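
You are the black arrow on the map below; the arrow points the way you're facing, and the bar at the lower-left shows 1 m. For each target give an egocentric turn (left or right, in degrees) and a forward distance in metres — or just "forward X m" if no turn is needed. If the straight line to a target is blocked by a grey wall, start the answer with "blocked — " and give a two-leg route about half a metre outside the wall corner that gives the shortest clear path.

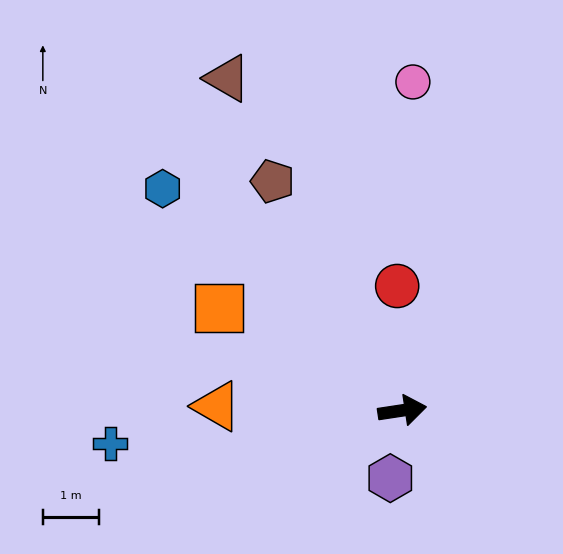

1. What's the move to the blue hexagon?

turn left 129°, forward 5.8 m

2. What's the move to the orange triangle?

turn left 170°, forward 3.3 m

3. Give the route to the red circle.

turn left 84°, forward 2.2 m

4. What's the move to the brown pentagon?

turn left 111°, forward 4.7 m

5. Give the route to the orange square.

turn left 142°, forward 3.7 m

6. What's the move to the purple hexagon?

turn right 109°, forward 1.2 m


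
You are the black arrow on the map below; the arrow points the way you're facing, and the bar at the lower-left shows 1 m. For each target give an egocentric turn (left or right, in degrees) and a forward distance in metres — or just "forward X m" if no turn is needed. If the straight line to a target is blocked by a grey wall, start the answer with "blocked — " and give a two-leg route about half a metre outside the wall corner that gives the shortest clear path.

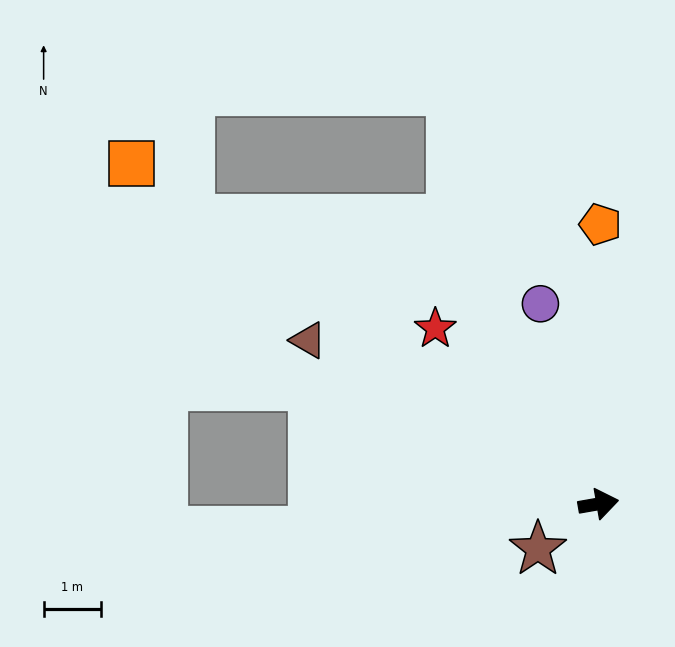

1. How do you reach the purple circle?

turn left 96°, forward 3.6 m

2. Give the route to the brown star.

turn right 153°, forward 1.3 m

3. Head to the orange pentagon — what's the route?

turn left 80°, forward 4.9 m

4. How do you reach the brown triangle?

turn left 141°, forward 5.8 m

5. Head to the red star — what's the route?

turn left 123°, forward 4.2 m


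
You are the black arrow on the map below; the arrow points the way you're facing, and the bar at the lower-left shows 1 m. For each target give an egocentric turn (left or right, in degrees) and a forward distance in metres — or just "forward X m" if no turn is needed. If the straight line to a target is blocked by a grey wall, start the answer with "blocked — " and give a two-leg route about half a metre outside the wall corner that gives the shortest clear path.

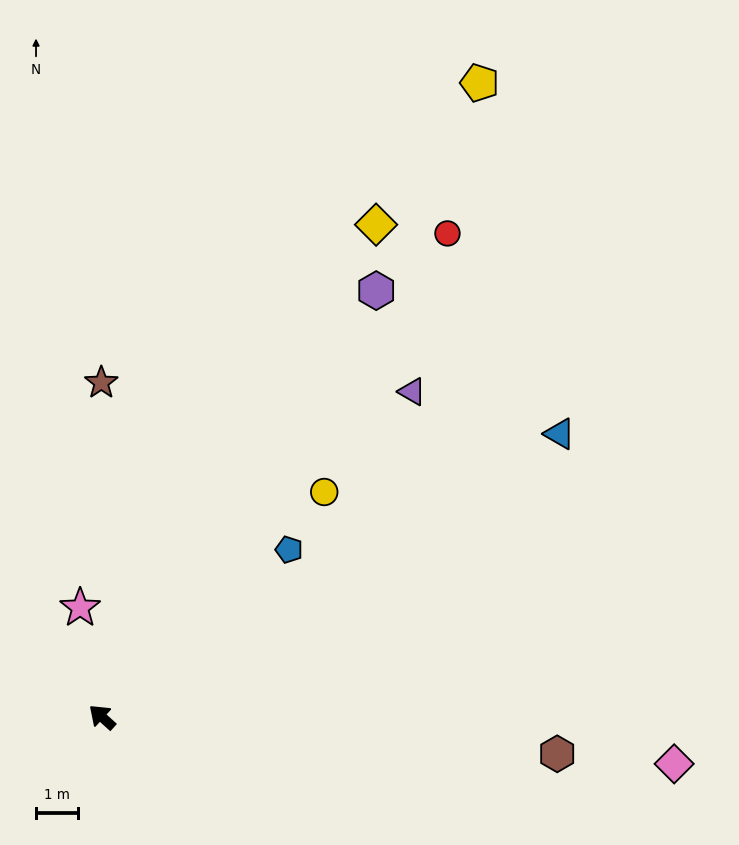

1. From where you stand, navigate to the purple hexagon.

turn right 81°, forward 12.1 m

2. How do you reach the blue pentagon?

turn right 96°, forward 6.0 m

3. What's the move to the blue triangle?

turn right 106°, forward 12.8 m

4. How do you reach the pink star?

turn right 36°, forward 2.7 m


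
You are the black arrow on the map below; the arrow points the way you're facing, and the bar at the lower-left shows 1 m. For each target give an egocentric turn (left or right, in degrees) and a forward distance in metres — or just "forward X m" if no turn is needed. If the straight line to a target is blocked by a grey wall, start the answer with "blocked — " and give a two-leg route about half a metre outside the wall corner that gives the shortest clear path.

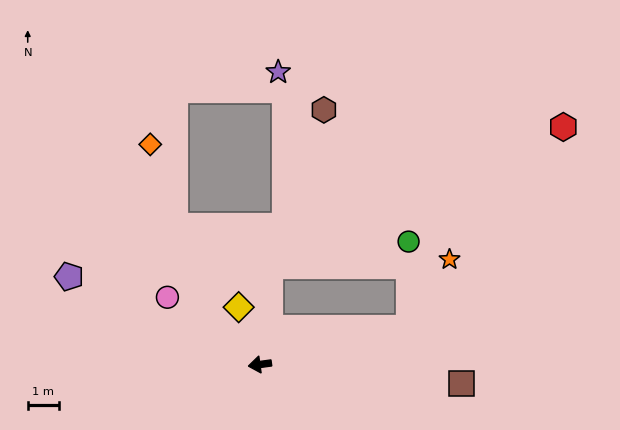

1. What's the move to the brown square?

turn left 167°, forward 6.6 m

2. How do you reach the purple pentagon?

turn right 33°, forward 6.8 m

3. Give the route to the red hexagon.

blocked — turn right 104°, forward 3.2 m, then turn right 58°, forward 10.5 m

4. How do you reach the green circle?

blocked — turn right 104°, forward 3.2 m, then turn right 74°, forward 4.6 m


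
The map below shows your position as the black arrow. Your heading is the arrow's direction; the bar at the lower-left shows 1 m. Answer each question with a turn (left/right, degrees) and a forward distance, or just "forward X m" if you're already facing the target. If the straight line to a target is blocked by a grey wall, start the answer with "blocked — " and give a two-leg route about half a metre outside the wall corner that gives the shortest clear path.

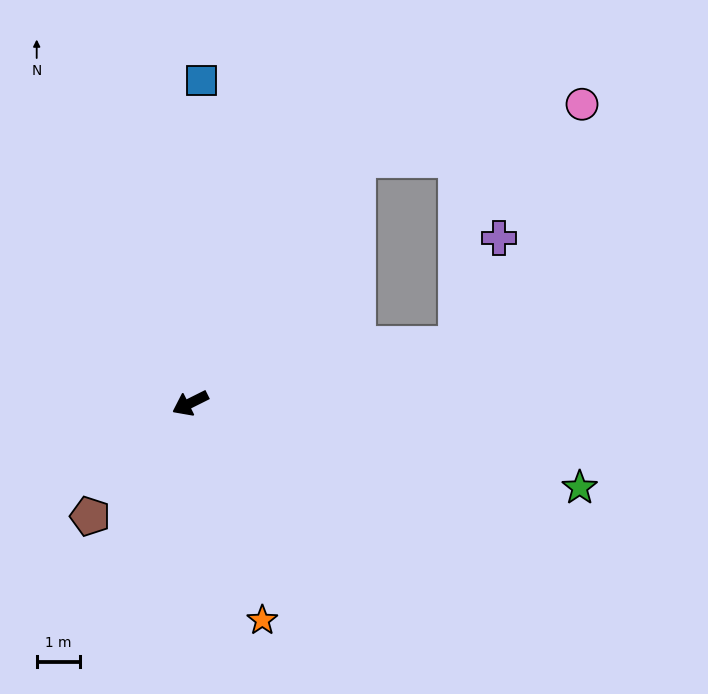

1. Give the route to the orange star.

turn left 82°, forward 5.3 m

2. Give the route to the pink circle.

blocked — turn right 151°, forward 6.9 m, then turn right 42°, forward 5.4 m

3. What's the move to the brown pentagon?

turn left 22°, forward 3.5 m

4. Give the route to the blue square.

turn right 119°, forward 7.5 m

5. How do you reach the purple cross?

blocked — turn left 166°, forward 6.3 m, then turn left 56°, forward 2.7 m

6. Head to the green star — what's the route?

turn left 141°, forward 9.3 m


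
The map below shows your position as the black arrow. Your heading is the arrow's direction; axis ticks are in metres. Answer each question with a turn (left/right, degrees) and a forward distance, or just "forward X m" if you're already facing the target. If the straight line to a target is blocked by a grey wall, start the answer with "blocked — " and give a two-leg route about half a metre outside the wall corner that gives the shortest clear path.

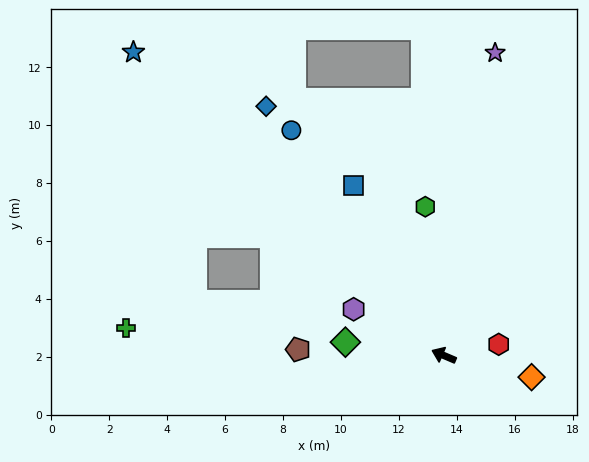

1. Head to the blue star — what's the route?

turn right 21°, forward 15.0 m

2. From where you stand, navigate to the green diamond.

turn left 15°, forward 3.4 m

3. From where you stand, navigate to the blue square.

turn right 39°, forward 6.6 m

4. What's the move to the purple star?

turn right 77°, forward 10.6 m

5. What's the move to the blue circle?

turn right 33°, forward 9.4 m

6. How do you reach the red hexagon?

turn right 145°, forward 1.9 m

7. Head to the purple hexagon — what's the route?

turn right 4°, forward 3.5 m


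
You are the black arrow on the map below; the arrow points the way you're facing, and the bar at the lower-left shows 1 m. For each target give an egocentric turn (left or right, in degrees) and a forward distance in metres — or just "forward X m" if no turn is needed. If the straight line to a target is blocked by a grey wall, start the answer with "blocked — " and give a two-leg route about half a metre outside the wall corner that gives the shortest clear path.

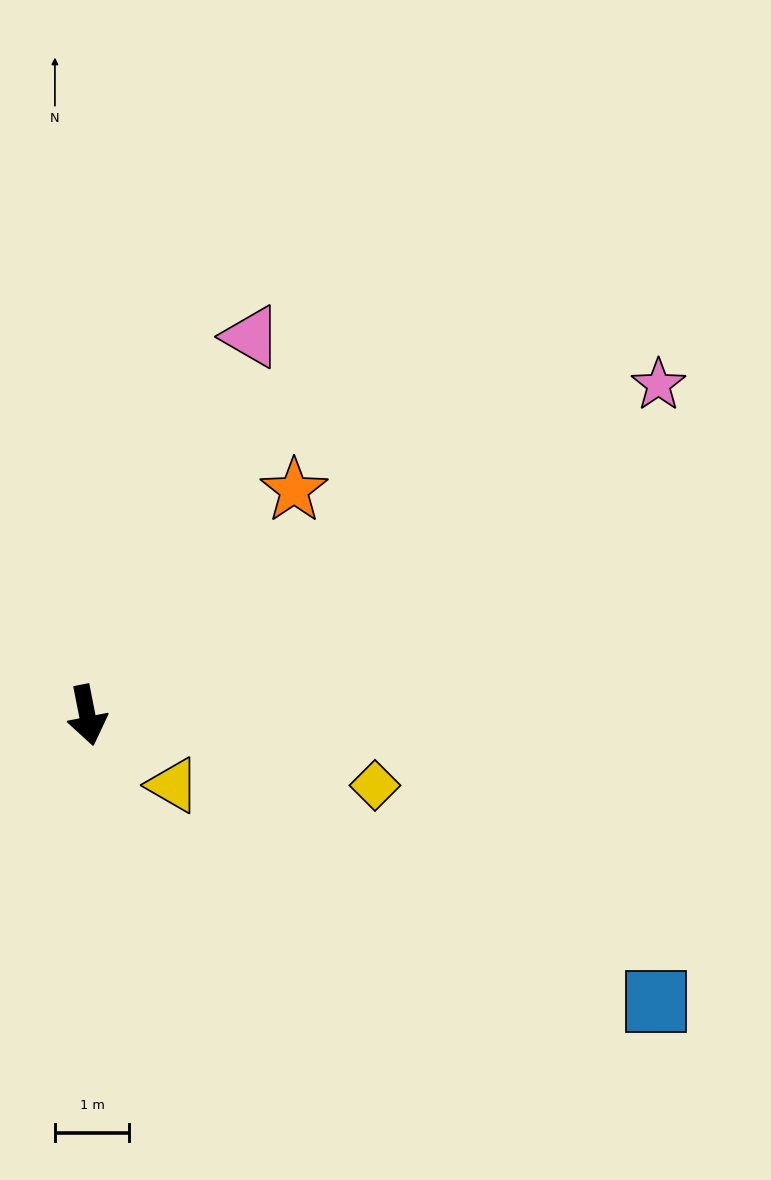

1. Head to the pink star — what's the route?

turn left 109°, forward 8.9 m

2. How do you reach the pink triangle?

turn left 145°, forward 5.6 m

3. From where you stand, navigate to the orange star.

turn left 126°, forward 4.1 m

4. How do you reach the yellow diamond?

turn left 65°, forward 4.0 m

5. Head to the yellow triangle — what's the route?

turn left 40°, forward 1.5 m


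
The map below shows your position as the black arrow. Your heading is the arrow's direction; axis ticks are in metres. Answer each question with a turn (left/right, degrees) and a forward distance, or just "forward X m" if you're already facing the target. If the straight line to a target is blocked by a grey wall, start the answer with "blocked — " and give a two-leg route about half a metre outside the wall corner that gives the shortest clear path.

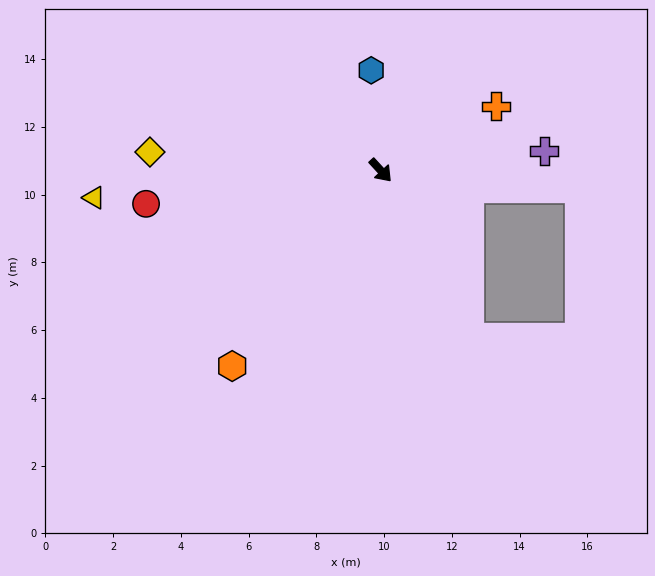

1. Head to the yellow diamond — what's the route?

turn right 137°, forward 6.8 m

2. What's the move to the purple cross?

turn left 54°, forward 4.9 m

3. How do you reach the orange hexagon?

turn right 80°, forward 7.2 m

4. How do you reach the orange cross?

turn left 76°, forward 3.9 m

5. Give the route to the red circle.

turn right 124°, forward 7.0 m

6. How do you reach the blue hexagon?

turn left 143°, forward 3.0 m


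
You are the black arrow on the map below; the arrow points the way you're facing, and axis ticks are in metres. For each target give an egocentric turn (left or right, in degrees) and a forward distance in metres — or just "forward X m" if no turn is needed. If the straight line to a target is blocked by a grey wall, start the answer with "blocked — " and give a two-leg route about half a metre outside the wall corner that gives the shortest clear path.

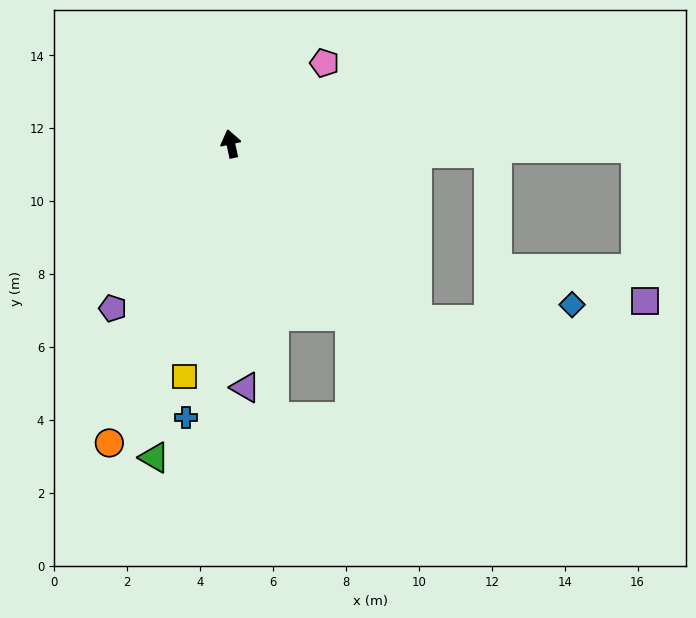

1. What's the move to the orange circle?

turn left 146°, forward 8.9 m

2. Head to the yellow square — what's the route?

turn left 156°, forward 6.5 m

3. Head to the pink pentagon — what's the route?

turn right 62°, forward 3.4 m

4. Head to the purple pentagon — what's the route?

turn left 132°, forward 5.6 m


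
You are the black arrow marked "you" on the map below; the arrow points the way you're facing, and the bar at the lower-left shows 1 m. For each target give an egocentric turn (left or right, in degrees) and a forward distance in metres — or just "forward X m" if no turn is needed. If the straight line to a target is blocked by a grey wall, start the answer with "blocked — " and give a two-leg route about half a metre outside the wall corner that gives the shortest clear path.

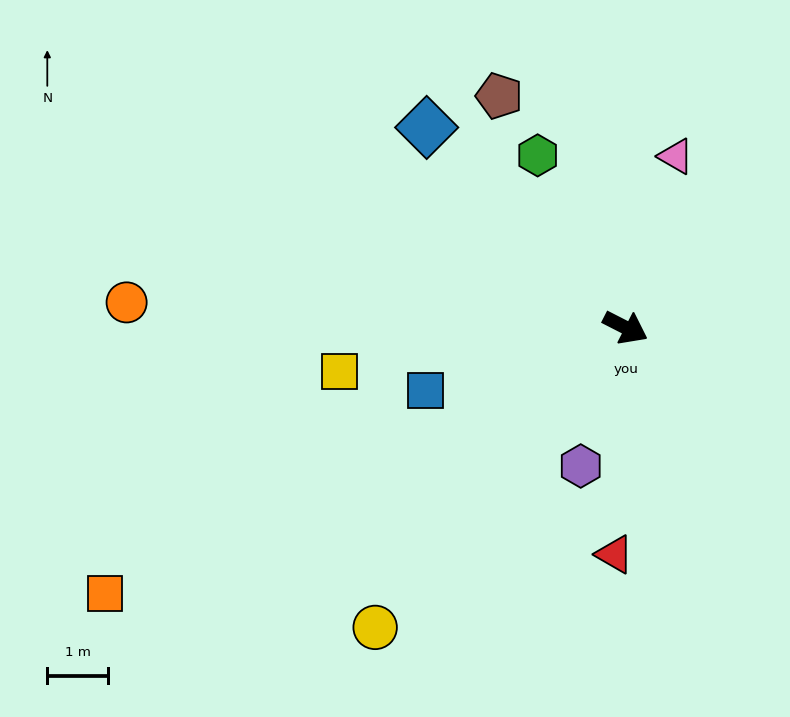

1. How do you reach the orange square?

turn right 126°, forward 9.6 m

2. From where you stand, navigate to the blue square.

turn right 136°, forward 3.4 m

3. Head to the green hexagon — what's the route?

turn left 144°, forward 3.2 m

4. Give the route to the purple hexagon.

turn right 81°, forward 2.4 m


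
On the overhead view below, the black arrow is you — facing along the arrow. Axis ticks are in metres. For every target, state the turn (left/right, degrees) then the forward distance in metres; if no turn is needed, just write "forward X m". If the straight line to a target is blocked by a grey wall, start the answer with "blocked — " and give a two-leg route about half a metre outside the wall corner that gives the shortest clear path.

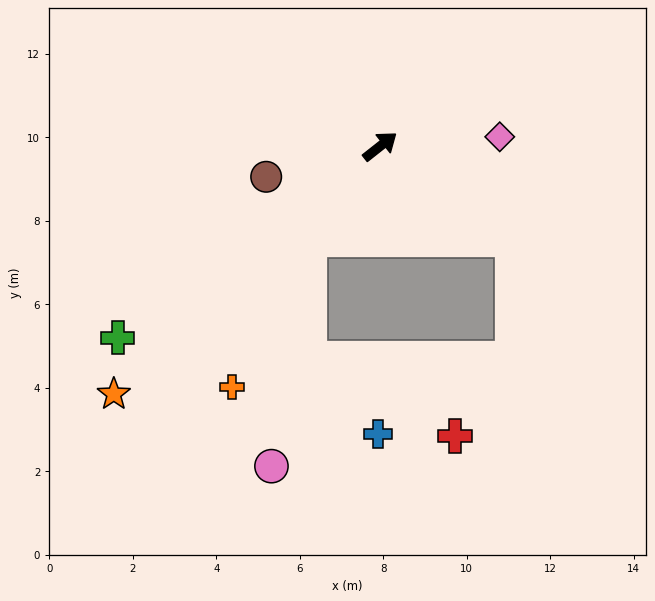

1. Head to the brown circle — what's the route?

turn left 157°, forward 2.8 m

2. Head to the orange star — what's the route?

turn right 175°, forward 8.7 m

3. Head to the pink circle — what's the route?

blocked — turn right 165°, forward 2.8 m, then turn left 27°, forward 5.5 m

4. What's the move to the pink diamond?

turn right 34°, forward 2.9 m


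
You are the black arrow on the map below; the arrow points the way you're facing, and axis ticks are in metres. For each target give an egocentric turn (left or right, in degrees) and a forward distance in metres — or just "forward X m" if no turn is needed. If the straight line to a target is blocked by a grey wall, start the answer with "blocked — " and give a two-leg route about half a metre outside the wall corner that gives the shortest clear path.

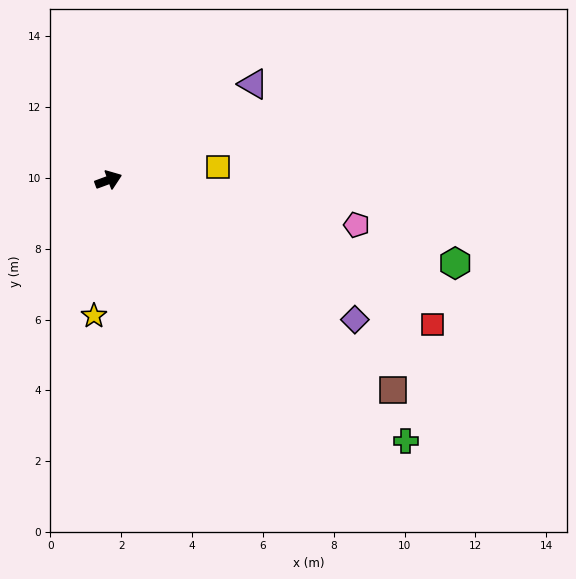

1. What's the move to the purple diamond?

turn right 50°, forward 8.0 m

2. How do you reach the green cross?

turn right 62°, forward 11.2 m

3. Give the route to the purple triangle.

turn left 13°, forward 4.9 m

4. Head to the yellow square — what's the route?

turn right 13°, forward 3.1 m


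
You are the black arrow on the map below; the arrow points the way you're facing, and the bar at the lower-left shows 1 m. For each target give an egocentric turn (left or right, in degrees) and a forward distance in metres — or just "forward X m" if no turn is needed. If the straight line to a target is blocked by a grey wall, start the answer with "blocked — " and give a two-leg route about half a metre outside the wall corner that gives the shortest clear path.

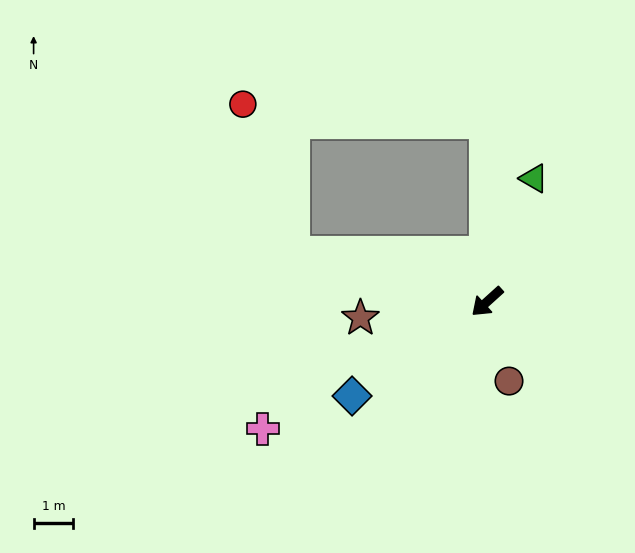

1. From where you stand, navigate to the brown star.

turn right 35°, forward 3.2 m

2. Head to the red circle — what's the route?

blocked — turn right 56°, forward 5.0 m, then turn right 57°, forward 4.0 m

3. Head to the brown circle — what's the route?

turn left 63°, forward 2.1 m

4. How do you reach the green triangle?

turn right 153°, forward 3.3 m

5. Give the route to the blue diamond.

turn right 7°, forward 4.1 m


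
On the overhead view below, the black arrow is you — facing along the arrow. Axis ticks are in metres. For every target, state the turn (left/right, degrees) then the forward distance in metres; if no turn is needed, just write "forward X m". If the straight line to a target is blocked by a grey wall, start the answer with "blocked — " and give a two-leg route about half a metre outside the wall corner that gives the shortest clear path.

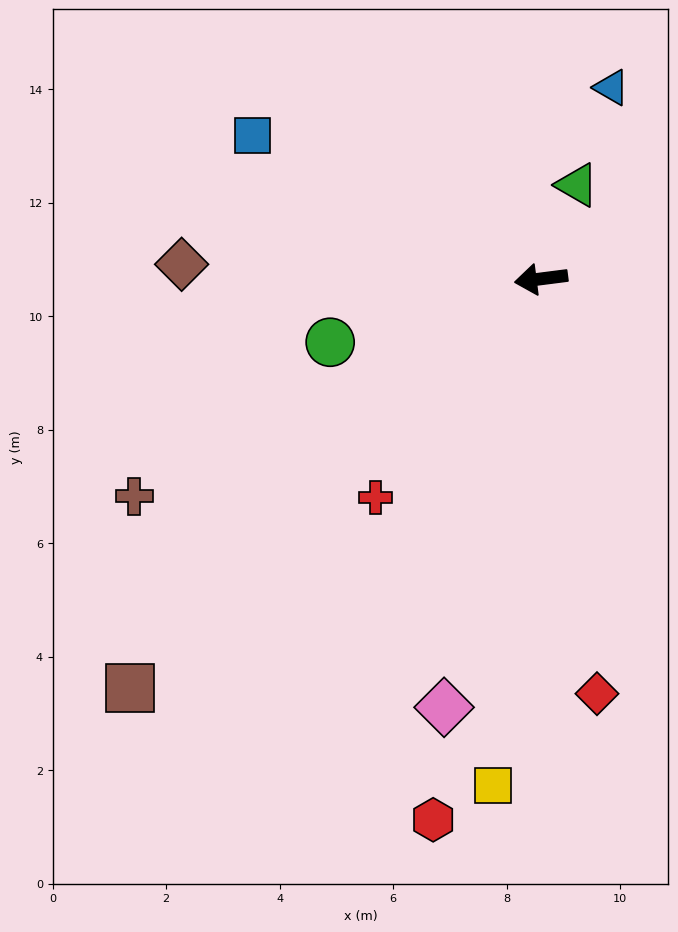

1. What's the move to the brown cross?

turn left 21°, forward 8.1 m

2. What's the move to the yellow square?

turn left 77°, forward 9.0 m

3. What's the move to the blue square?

turn right 34°, forward 5.7 m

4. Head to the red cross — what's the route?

turn left 46°, forward 4.8 m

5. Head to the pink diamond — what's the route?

turn left 70°, forward 7.7 m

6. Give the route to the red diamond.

turn left 90°, forward 7.4 m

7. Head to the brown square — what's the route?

turn left 38°, forward 10.2 m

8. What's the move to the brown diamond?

turn right 10°, forward 6.3 m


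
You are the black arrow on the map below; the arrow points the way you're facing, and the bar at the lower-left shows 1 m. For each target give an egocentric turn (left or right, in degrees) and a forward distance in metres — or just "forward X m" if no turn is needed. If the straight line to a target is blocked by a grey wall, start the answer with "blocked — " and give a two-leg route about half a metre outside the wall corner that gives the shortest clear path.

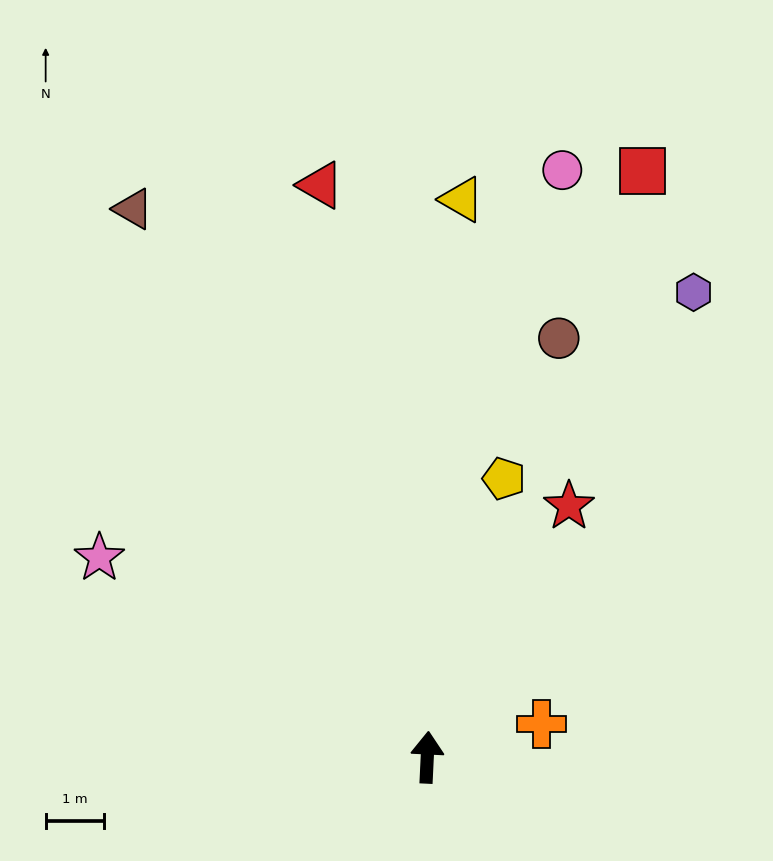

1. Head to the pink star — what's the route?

turn left 61°, forward 6.6 m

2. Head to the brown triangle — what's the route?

turn left 31°, forward 10.6 m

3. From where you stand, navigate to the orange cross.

turn right 71°, forward 2.0 m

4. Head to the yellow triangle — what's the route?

forward 9.6 m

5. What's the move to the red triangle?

turn left 13°, forward 10.0 m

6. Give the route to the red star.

turn right 27°, forward 4.9 m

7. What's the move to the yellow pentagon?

turn right 13°, forward 4.9 m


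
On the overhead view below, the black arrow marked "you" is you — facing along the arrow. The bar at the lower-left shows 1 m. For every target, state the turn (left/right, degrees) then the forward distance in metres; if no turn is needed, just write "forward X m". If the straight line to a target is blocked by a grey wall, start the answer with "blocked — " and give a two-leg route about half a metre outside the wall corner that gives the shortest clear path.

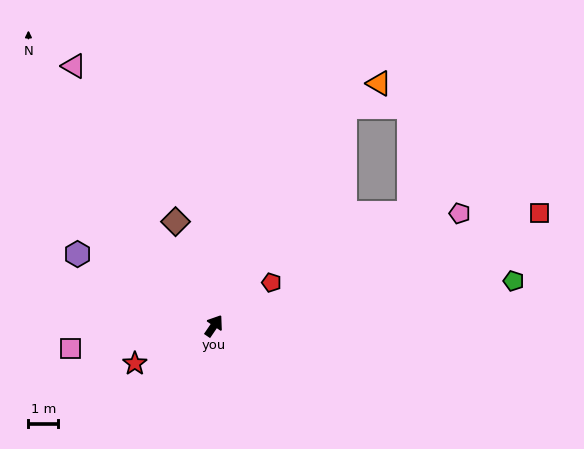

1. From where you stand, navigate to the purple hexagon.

turn left 97°, forward 5.2 m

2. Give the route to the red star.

turn left 150°, forward 2.9 m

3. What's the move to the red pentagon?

turn right 19°, forward 2.4 m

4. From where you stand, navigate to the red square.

turn right 37°, forward 11.5 m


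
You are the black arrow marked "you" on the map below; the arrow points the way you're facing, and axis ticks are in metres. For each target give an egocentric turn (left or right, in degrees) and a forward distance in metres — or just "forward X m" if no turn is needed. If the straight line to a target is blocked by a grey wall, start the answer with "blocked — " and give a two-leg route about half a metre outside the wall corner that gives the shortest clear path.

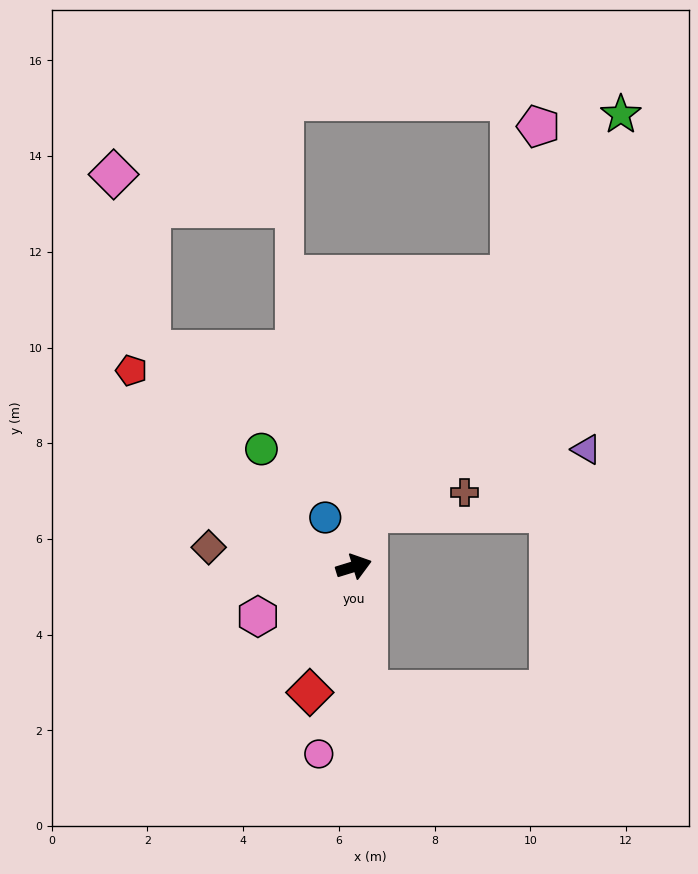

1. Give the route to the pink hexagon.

turn right 170°, forward 2.3 m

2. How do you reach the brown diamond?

turn left 155°, forward 3.1 m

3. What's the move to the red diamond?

turn right 126°, forward 2.8 m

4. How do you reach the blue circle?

turn left 103°, forward 1.2 m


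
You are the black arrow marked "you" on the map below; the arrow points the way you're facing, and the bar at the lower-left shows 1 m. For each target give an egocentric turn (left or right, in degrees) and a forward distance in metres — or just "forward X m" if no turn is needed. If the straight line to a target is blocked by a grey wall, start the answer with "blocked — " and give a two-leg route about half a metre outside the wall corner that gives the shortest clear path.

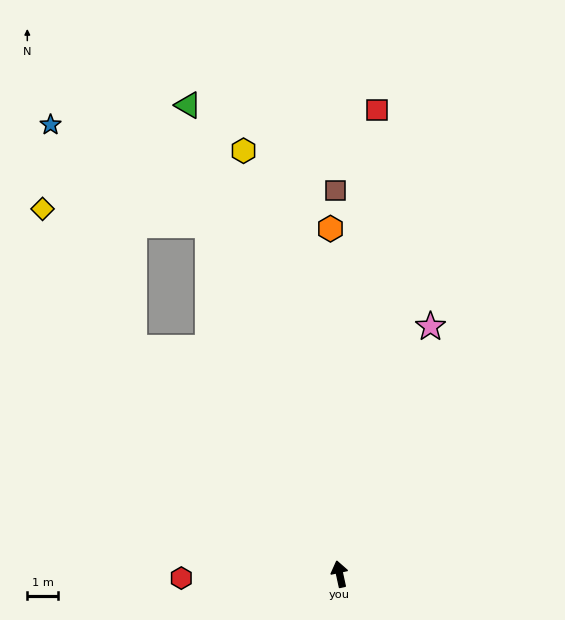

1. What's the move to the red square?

turn right 17°, forward 15.3 m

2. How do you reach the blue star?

blocked — turn left 30°, forward 10.1 m, then turn right 22°, forward 7.8 m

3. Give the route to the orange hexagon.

turn right 11°, forward 11.4 m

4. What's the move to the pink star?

turn right 32°, forward 8.7 m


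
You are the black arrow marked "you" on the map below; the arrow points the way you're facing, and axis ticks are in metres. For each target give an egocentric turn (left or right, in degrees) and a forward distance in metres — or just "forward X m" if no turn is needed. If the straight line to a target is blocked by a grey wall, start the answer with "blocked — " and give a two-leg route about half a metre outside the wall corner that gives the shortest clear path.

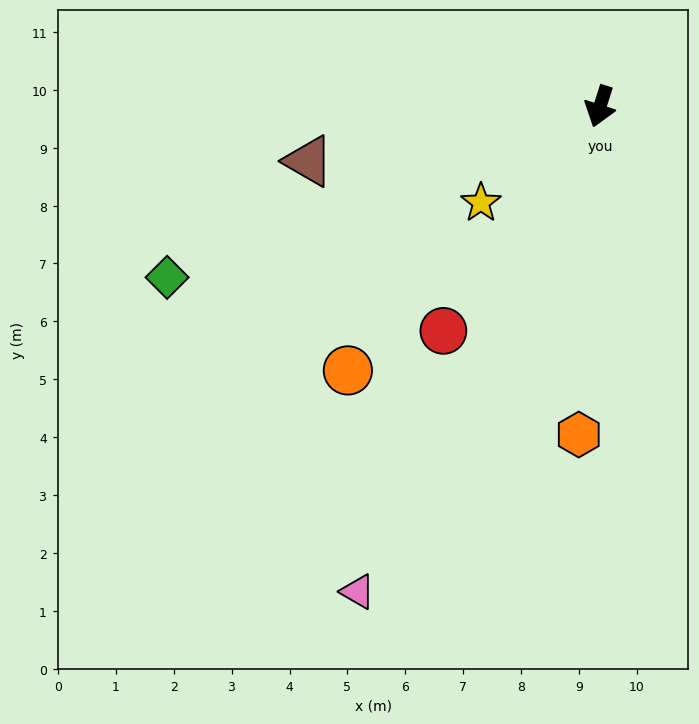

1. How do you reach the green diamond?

turn right 51°, forward 8.0 m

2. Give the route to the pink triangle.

turn right 9°, forward 9.4 m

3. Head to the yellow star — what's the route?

turn right 33°, forward 2.6 m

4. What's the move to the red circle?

turn right 17°, forward 4.7 m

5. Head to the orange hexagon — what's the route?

turn left 14°, forward 5.7 m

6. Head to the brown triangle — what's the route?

turn right 62°, forward 5.1 m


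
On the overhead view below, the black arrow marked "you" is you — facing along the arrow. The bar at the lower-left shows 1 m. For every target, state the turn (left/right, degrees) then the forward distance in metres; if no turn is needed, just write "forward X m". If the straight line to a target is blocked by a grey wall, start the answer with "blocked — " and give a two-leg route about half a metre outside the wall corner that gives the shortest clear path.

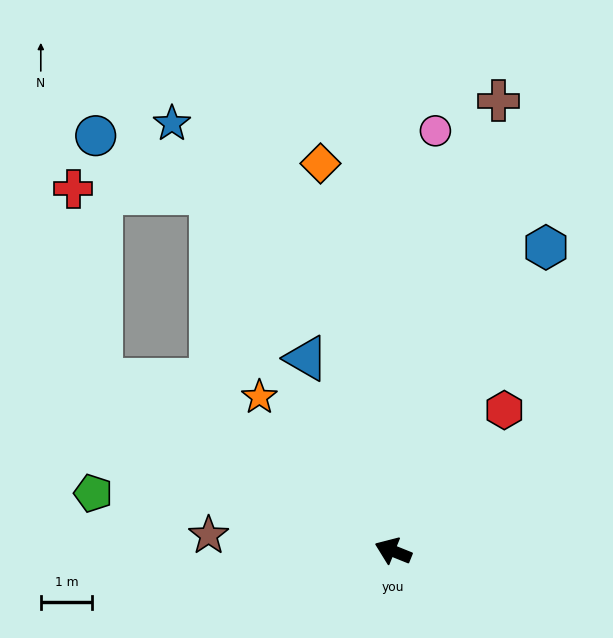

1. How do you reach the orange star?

turn right 27°, forward 4.0 m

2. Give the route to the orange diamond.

turn right 57°, forward 7.6 m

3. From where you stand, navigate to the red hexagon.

turn right 106°, forward 3.5 m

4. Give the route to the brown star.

turn left 17°, forward 3.6 m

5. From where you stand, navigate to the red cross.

blocked — turn right 8°, forward 6.6 m, then turn right 52°, forward 3.7 m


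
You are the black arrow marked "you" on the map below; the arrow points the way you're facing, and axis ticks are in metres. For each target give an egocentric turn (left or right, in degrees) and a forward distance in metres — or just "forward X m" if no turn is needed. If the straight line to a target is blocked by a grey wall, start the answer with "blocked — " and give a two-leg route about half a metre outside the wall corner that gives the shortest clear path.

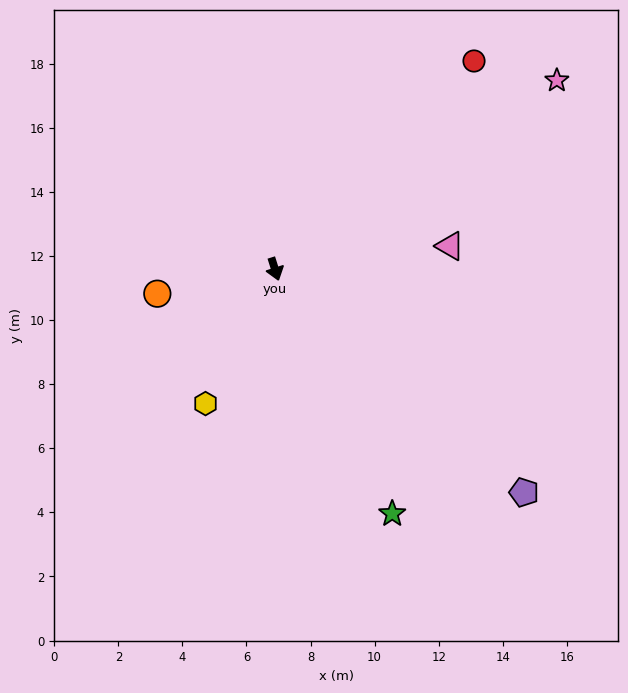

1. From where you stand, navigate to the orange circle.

turn right 96°, forward 3.8 m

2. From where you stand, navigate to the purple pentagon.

turn left 31°, forward 10.4 m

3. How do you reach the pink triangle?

turn left 80°, forward 5.5 m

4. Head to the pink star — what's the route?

turn left 106°, forward 10.6 m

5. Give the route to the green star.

turn left 8°, forward 8.5 m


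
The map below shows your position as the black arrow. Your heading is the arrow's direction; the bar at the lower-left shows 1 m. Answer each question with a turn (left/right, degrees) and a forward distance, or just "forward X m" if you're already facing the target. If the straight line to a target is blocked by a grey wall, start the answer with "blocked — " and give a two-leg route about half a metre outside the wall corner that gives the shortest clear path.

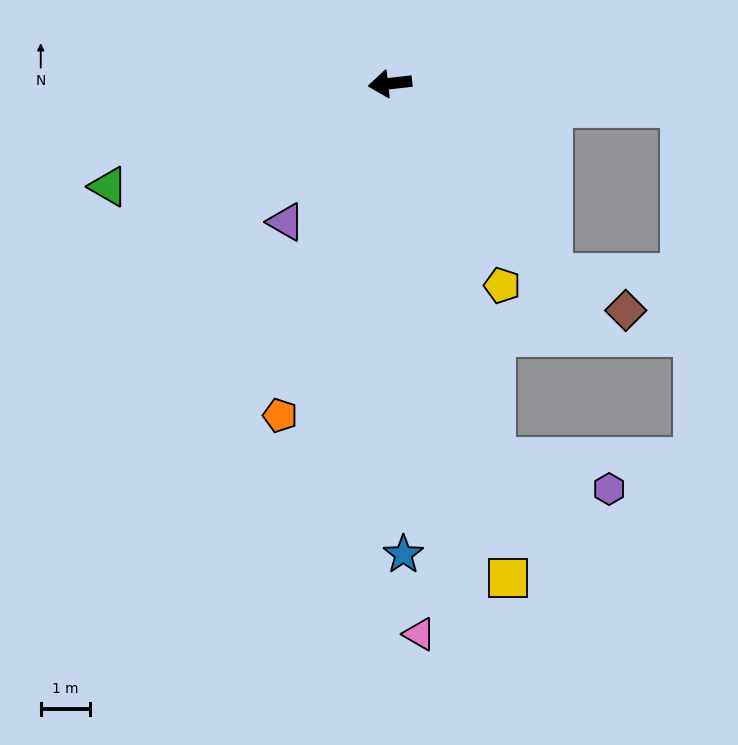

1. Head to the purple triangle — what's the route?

turn left 47°, forward 3.5 m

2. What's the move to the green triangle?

turn left 14°, forward 6.0 m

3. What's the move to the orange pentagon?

turn left 65°, forward 7.0 m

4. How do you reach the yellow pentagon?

turn left 113°, forward 4.7 m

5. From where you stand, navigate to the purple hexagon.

blocked — turn left 99°, forward 7.8 m, then turn left 60°, forward 2.4 m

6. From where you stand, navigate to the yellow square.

turn left 97°, forward 10.2 m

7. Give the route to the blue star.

turn left 85°, forward 9.5 m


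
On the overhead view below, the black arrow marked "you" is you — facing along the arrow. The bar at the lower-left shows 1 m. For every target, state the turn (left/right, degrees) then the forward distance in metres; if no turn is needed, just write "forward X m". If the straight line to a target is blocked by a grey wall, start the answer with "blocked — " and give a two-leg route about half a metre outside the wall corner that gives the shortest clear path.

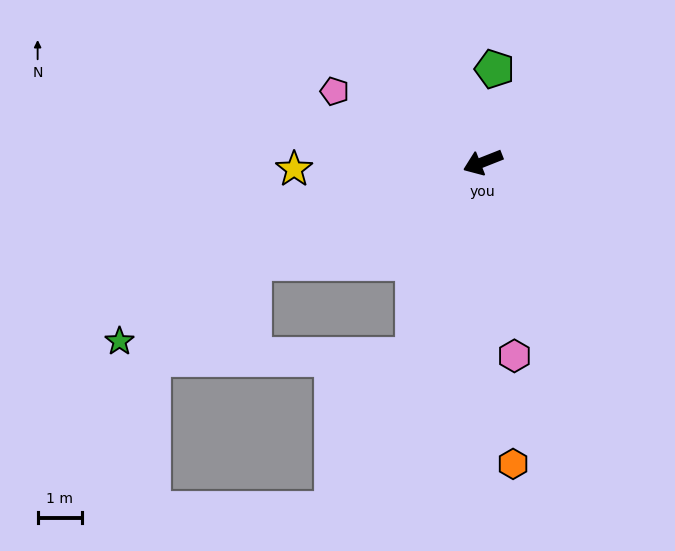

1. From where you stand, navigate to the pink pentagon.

turn right 47°, forward 3.7 m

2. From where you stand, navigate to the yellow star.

turn right 19°, forward 4.3 m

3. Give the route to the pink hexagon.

turn left 78°, forward 4.5 m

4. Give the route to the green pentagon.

turn right 119°, forward 2.1 m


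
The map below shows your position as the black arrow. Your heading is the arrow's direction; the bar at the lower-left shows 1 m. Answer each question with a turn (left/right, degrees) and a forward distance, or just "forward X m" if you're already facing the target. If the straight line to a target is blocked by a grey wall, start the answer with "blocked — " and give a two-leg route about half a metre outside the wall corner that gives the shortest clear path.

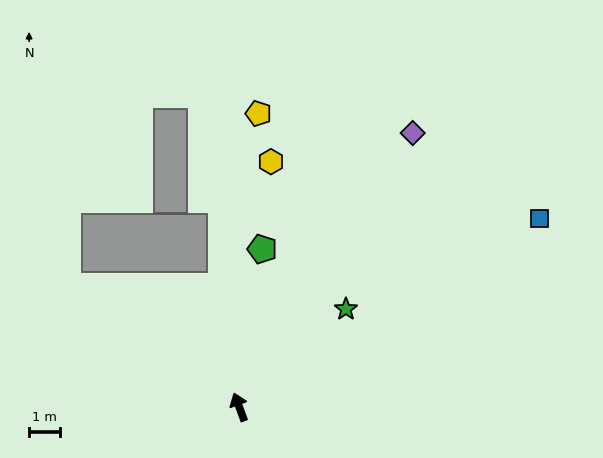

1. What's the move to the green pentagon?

turn right 29°, forward 5.1 m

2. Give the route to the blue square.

turn right 78°, forward 11.3 m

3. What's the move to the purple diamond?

turn right 53°, forward 10.3 m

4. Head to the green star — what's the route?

turn right 68°, forward 4.6 m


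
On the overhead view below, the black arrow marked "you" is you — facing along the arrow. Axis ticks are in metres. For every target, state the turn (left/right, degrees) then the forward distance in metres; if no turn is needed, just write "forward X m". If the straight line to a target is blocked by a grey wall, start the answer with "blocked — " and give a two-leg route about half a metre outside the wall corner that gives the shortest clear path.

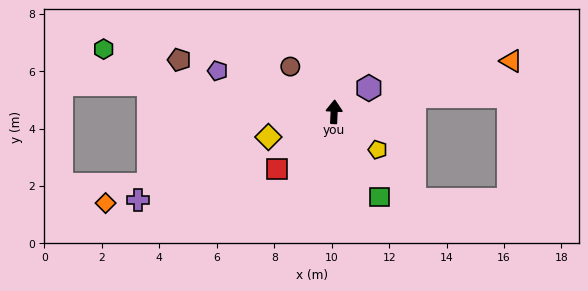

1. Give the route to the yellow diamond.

turn left 114°, forward 2.5 m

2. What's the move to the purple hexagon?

turn right 53°, forward 1.5 m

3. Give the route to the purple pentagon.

turn left 73°, forward 4.3 m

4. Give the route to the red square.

turn left 138°, forward 2.8 m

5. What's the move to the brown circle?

turn left 47°, forward 2.2 m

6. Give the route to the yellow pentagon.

turn right 128°, forward 2.0 m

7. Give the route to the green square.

turn right 149°, forward 3.4 m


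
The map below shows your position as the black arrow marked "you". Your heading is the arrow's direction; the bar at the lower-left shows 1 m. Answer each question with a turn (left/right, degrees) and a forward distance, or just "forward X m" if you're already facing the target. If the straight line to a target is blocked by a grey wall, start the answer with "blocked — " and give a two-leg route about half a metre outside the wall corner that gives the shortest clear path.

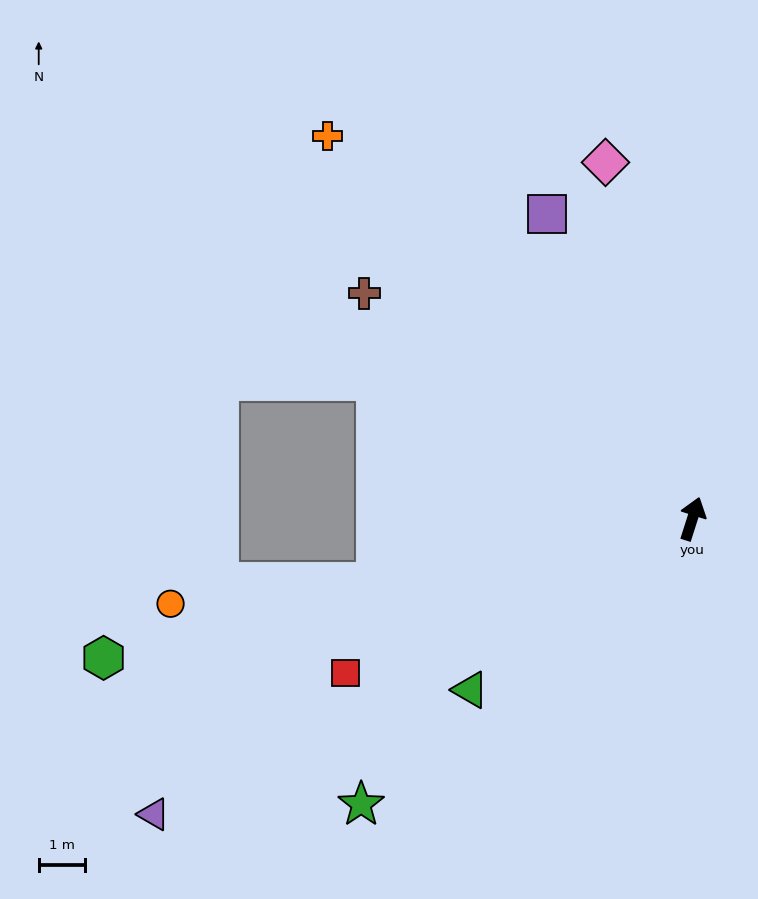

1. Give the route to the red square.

turn left 132°, forward 8.1 m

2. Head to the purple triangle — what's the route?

turn left 136°, forward 13.2 m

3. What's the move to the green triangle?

turn left 145°, forward 6.0 m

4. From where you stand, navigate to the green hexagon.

turn left 121°, forward 13.0 m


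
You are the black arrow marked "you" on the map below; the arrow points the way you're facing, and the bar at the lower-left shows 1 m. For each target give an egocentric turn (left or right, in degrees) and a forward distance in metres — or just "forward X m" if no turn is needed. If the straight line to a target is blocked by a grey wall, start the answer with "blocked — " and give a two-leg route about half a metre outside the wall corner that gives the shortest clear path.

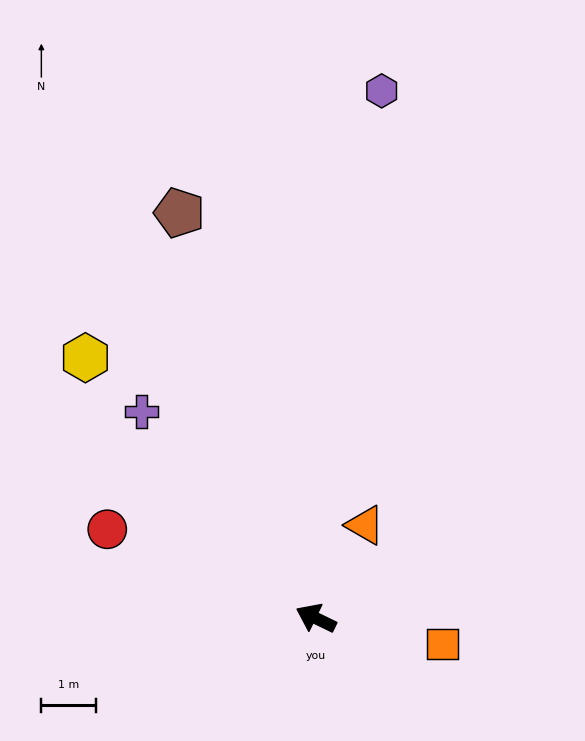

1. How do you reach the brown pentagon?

turn right 46°, forward 7.9 m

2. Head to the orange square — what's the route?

turn right 166°, forward 2.4 m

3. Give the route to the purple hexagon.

turn right 71°, forward 9.8 m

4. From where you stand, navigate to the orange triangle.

turn right 92°, forward 1.9 m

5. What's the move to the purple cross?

turn right 24°, forward 5.0 m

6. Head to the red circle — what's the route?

turn left 3°, forward 4.2 m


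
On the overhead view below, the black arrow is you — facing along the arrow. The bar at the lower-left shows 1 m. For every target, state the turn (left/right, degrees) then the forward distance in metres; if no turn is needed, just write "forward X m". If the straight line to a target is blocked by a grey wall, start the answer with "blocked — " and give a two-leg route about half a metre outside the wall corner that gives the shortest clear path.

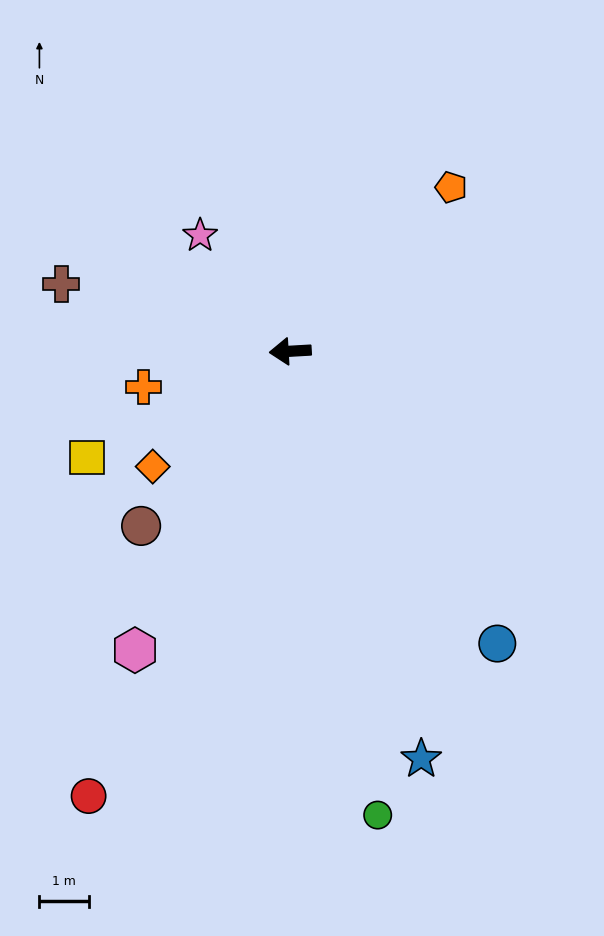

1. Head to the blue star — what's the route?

turn left 105°, forward 8.7 m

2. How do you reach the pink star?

turn right 55°, forward 3.0 m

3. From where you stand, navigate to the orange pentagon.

turn right 138°, forward 4.7 m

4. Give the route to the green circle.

turn left 97°, forward 9.6 m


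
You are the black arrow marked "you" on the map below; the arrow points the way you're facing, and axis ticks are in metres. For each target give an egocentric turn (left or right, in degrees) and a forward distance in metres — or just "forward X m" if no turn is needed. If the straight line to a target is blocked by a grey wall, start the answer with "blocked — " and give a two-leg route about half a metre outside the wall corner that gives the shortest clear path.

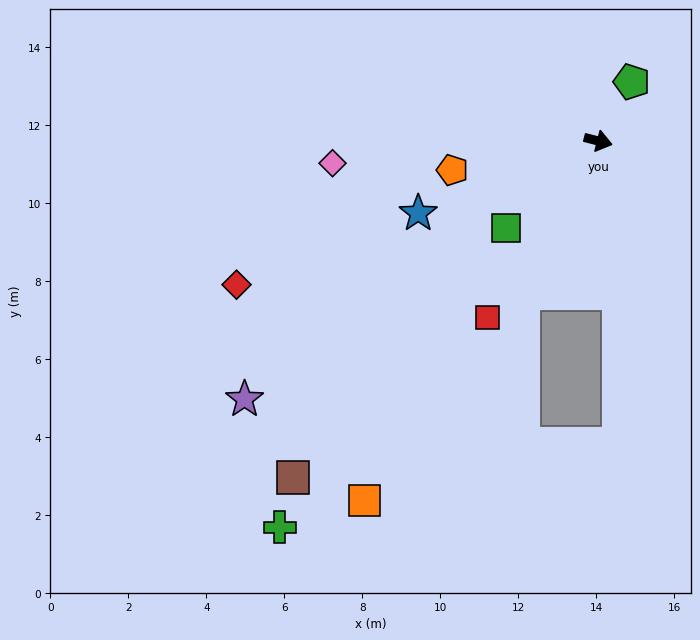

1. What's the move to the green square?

turn right 122°, forward 3.3 m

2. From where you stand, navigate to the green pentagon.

turn left 75°, forward 1.7 m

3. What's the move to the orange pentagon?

turn right 154°, forward 3.8 m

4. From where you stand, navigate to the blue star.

turn right 144°, forward 5.0 m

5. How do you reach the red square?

turn right 108°, forward 5.3 m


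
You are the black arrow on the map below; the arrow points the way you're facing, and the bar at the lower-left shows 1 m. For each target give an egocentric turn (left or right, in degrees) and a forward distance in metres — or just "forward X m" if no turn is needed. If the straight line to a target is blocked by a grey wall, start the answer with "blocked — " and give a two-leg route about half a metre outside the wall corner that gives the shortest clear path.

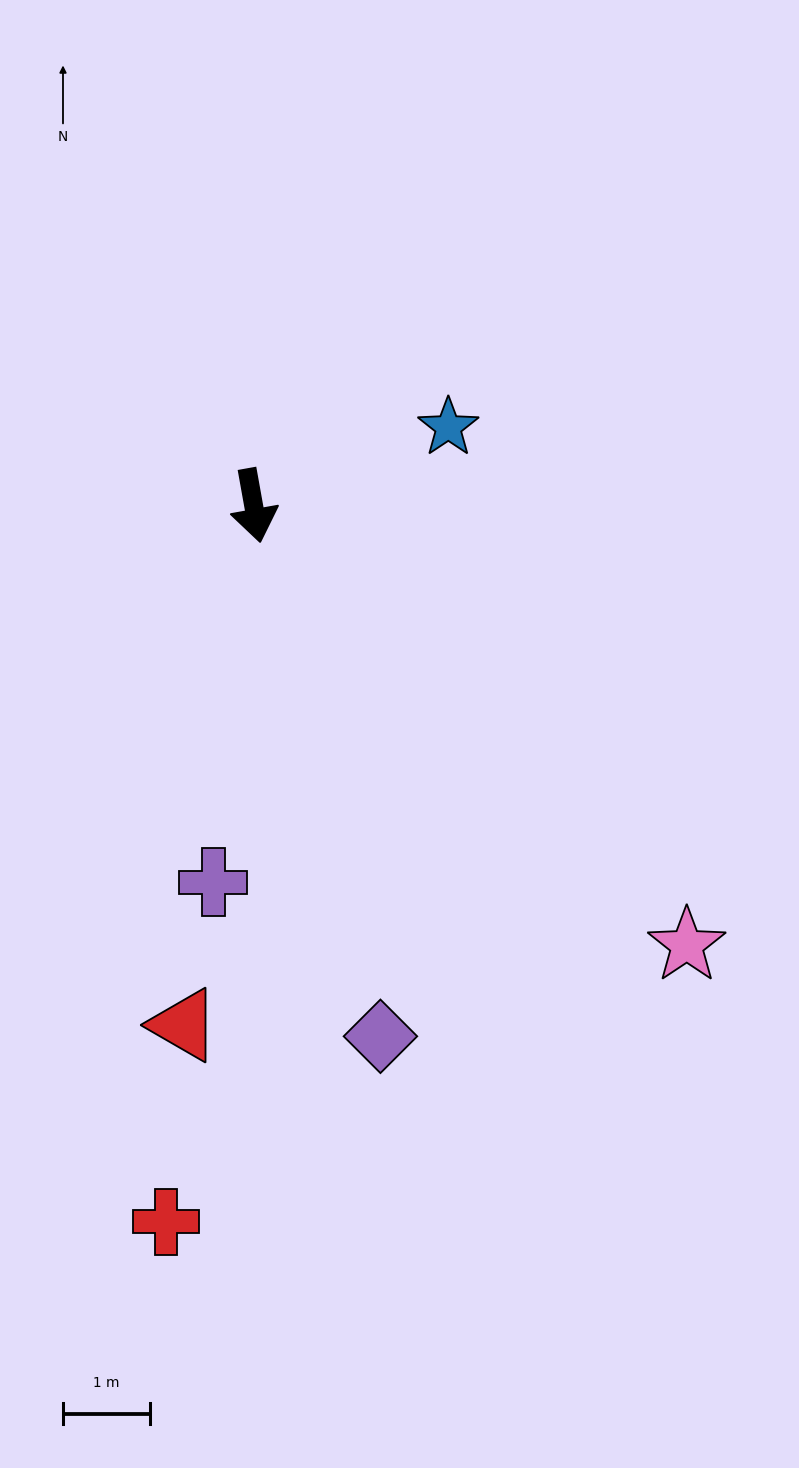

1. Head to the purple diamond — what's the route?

turn left 3°, forward 6.3 m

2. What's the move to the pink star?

turn left 34°, forward 7.1 m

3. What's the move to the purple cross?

turn right 16°, forward 4.4 m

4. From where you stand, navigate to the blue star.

turn left 102°, forward 2.4 m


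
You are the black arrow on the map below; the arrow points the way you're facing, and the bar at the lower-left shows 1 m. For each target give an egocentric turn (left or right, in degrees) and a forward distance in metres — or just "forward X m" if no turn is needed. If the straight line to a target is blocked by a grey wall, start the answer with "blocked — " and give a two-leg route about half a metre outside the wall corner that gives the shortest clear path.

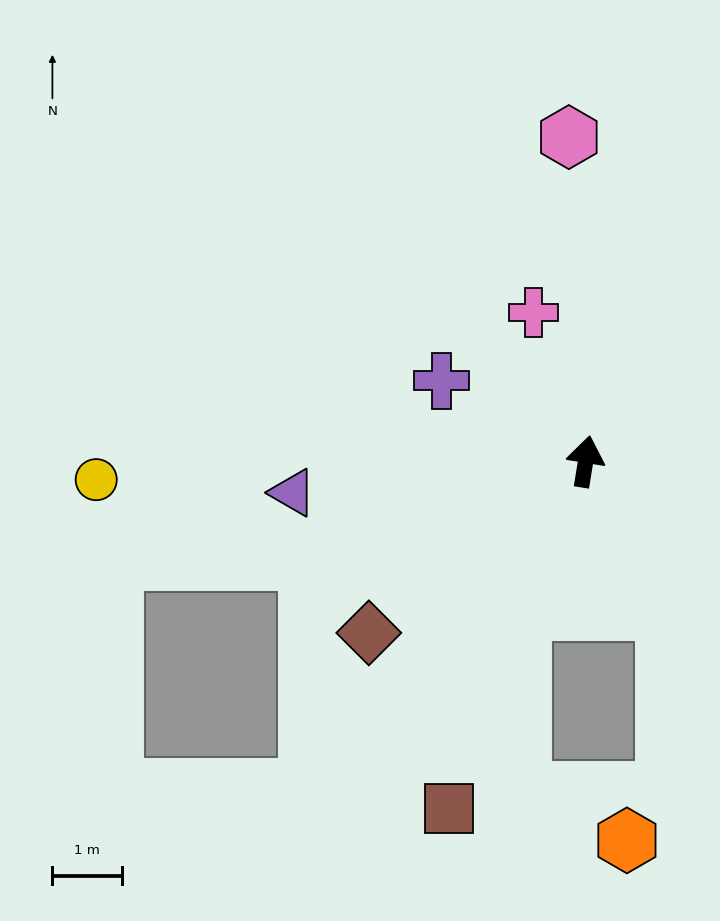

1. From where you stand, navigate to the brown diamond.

turn left 138°, forward 4.0 m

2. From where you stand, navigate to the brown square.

turn left 168°, forward 5.4 m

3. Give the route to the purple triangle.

turn left 105°, forward 4.2 m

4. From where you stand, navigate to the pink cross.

turn left 28°, forward 2.3 m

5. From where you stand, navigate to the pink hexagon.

turn left 12°, forward 4.7 m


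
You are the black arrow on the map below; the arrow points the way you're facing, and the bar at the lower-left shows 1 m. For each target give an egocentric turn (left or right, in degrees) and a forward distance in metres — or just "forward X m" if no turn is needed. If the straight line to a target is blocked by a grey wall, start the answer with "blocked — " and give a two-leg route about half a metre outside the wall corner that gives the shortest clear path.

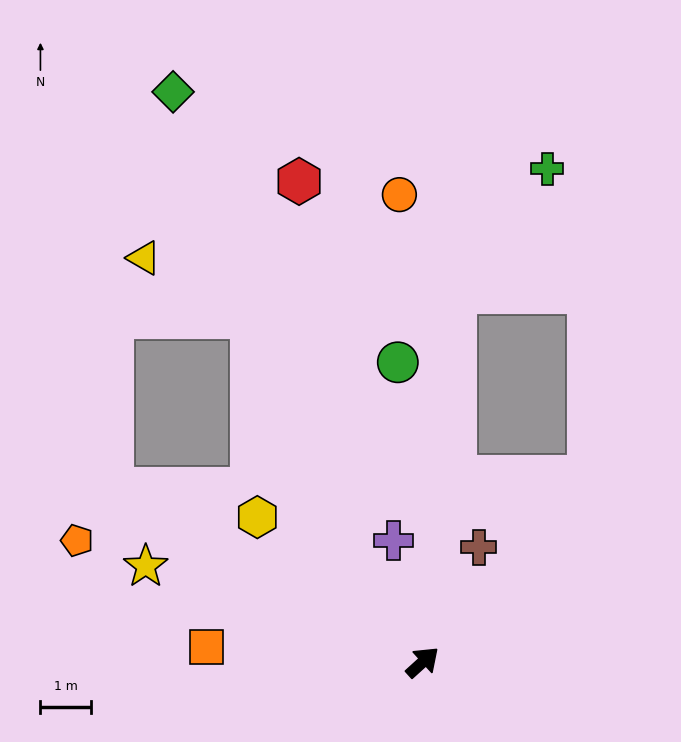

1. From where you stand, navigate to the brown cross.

turn left 22°, forward 2.5 m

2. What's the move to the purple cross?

turn left 61°, forward 2.5 m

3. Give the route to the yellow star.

turn left 119°, forward 5.8 m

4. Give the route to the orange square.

turn left 134°, forward 4.3 m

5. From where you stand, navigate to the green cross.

blocked — turn left 43°, forward 7.3 m, then turn right 32°, forward 3.0 m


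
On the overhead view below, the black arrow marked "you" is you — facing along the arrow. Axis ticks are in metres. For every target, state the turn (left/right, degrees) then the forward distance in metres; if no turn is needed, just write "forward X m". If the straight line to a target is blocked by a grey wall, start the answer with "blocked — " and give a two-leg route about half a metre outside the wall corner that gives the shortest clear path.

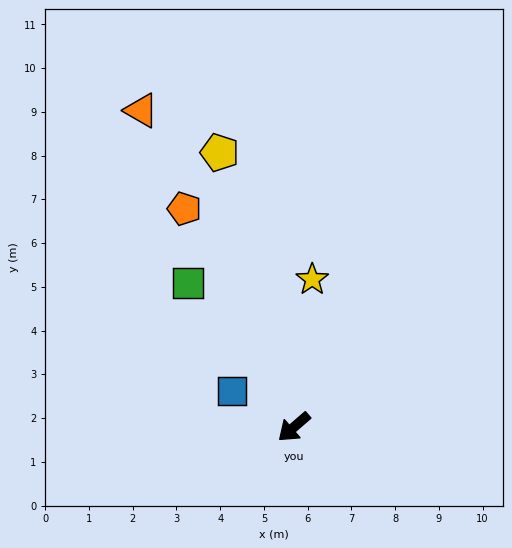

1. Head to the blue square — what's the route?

turn right 71°, forward 1.6 m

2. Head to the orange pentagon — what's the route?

turn right 104°, forward 5.6 m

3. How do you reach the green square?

turn right 95°, forward 4.1 m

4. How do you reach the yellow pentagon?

turn right 116°, forward 6.5 m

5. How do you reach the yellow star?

turn right 138°, forward 3.4 m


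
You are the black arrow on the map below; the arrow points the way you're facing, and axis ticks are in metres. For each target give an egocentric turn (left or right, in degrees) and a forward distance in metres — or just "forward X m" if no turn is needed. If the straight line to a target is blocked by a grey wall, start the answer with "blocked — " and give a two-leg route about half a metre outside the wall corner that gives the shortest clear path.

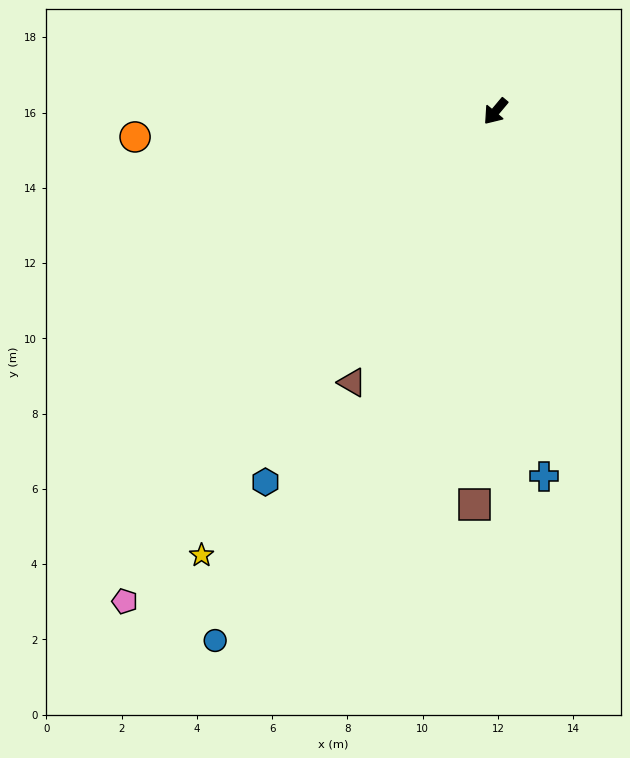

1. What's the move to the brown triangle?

turn left 12°, forward 8.1 m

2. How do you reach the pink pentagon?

turn left 3°, forward 16.3 m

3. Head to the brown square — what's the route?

turn left 37°, forward 10.5 m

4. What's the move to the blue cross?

turn left 48°, forward 9.8 m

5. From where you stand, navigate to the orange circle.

turn right 46°, forward 9.6 m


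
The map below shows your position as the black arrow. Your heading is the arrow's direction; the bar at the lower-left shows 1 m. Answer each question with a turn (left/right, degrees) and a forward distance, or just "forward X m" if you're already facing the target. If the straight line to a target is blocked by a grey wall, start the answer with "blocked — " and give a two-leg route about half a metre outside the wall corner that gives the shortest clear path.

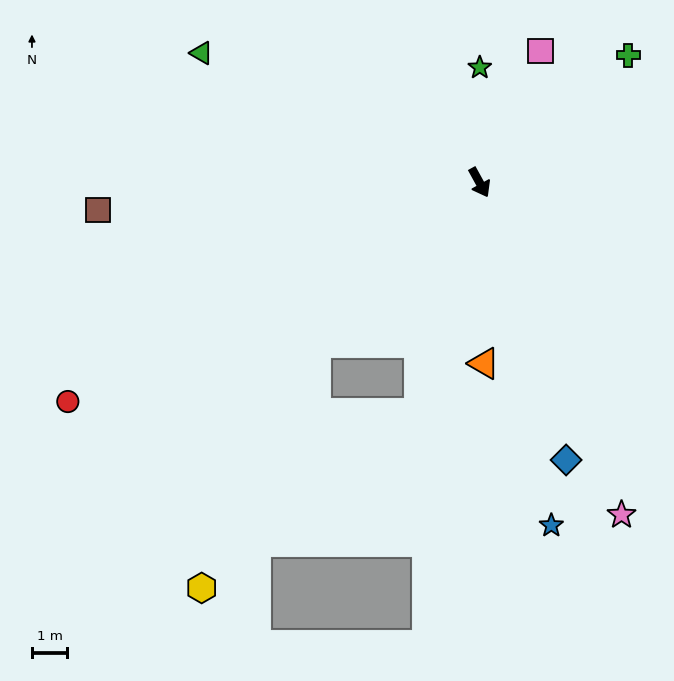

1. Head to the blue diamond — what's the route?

turn right 11°, forward 8.2 m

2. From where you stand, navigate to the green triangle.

turn right 144°, forward 8.7 m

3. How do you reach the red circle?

turn right 91°, forward 13.2 m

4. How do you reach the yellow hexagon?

blocked — turn right 74°, forward 6.5 m, then turn left 20°, forward 7.6 m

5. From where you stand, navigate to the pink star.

turn right 6°, forward 10.2 m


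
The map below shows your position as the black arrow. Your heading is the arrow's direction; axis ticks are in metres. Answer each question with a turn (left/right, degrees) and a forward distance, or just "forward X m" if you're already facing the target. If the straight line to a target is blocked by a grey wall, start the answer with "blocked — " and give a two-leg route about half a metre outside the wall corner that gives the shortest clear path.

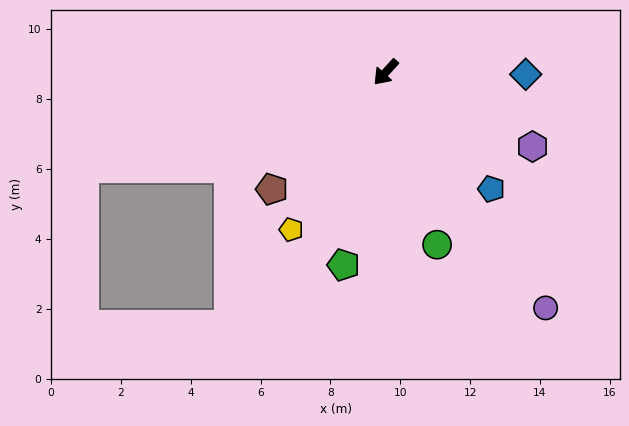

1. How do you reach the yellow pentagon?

turn left 11°, forward 5.3 m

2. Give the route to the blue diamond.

turn left 132°, forward 4.0 m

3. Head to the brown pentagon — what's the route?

forward 4.7 m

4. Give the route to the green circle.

turn left 59°, forward 5.2 m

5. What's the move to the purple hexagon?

turn left 106°, forward 4.7 m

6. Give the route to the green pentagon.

turn left 30°, forward 5.6 m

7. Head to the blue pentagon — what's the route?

turn left 85°, forward 4.5 m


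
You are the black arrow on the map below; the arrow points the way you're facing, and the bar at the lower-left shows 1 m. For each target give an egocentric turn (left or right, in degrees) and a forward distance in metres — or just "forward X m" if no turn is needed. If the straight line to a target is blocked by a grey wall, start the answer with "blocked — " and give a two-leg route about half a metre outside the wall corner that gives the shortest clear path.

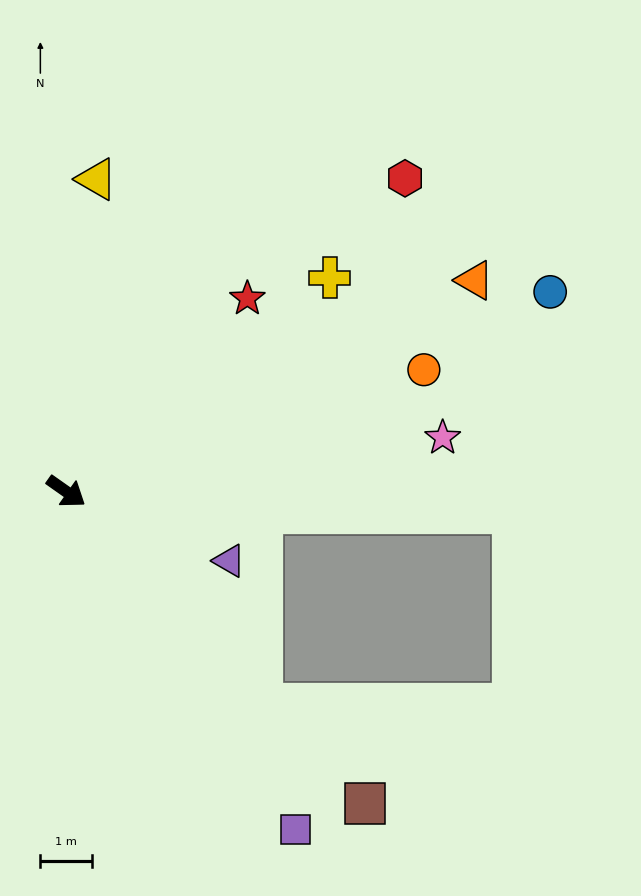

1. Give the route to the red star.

turn left 82°, forward 5.1 m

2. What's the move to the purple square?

turn right 21°, forward 7.8 m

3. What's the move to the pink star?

turn left 43°, forward 7.3 m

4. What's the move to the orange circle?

turn left 54°, forward 7.3 m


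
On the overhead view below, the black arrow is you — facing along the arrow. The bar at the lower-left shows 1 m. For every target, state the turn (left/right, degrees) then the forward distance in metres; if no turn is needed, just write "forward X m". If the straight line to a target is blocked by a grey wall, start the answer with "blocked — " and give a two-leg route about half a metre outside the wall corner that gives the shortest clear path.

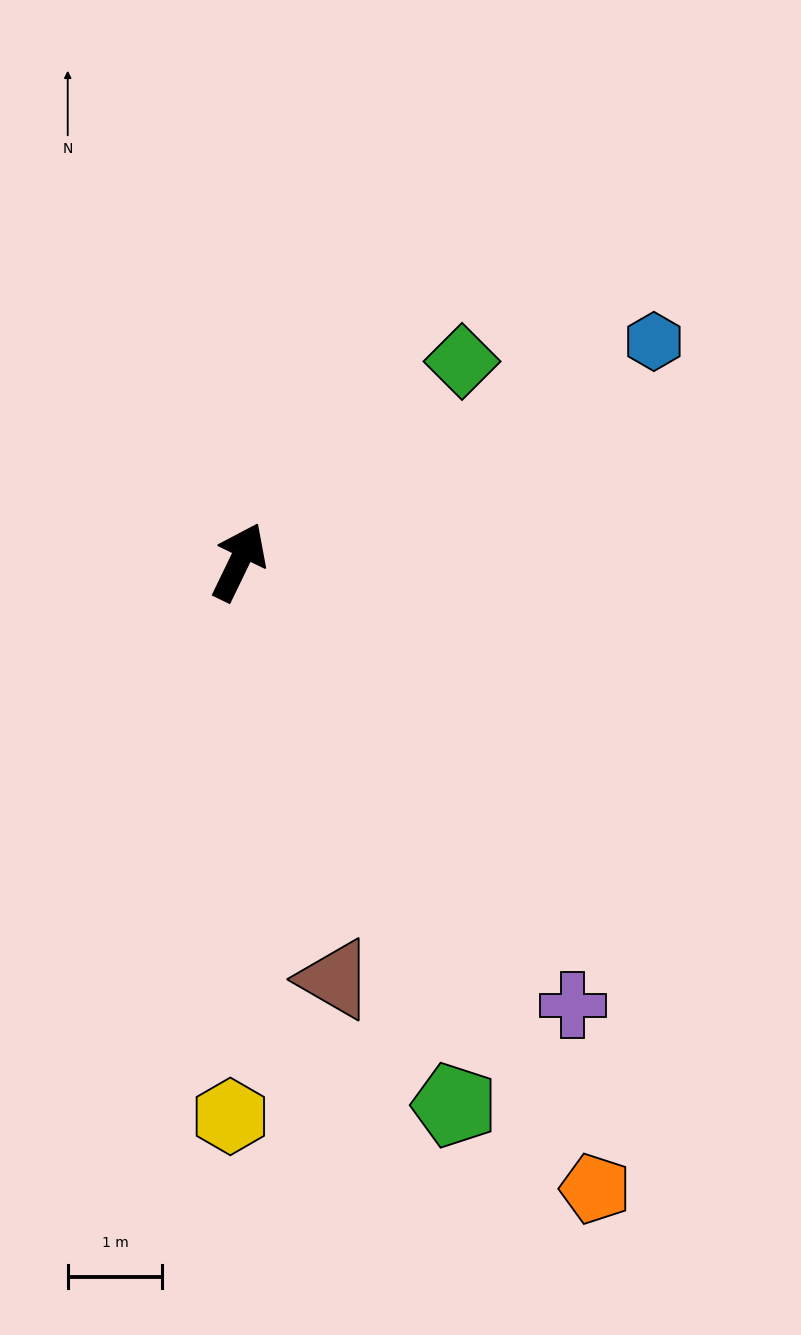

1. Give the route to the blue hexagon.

turn right 36°, forward 5.0 m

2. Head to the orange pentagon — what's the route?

turn right 125°, forward 7.6 m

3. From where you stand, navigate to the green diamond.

turn right 22°, forward 3.2 m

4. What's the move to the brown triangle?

turn right 141°, forward 4.5 m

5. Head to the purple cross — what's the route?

turn right 117°, forward 5.9 m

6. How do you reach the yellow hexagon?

turn right 155°, forward 5.9 m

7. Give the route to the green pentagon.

turn right 133°, forward 6.2 m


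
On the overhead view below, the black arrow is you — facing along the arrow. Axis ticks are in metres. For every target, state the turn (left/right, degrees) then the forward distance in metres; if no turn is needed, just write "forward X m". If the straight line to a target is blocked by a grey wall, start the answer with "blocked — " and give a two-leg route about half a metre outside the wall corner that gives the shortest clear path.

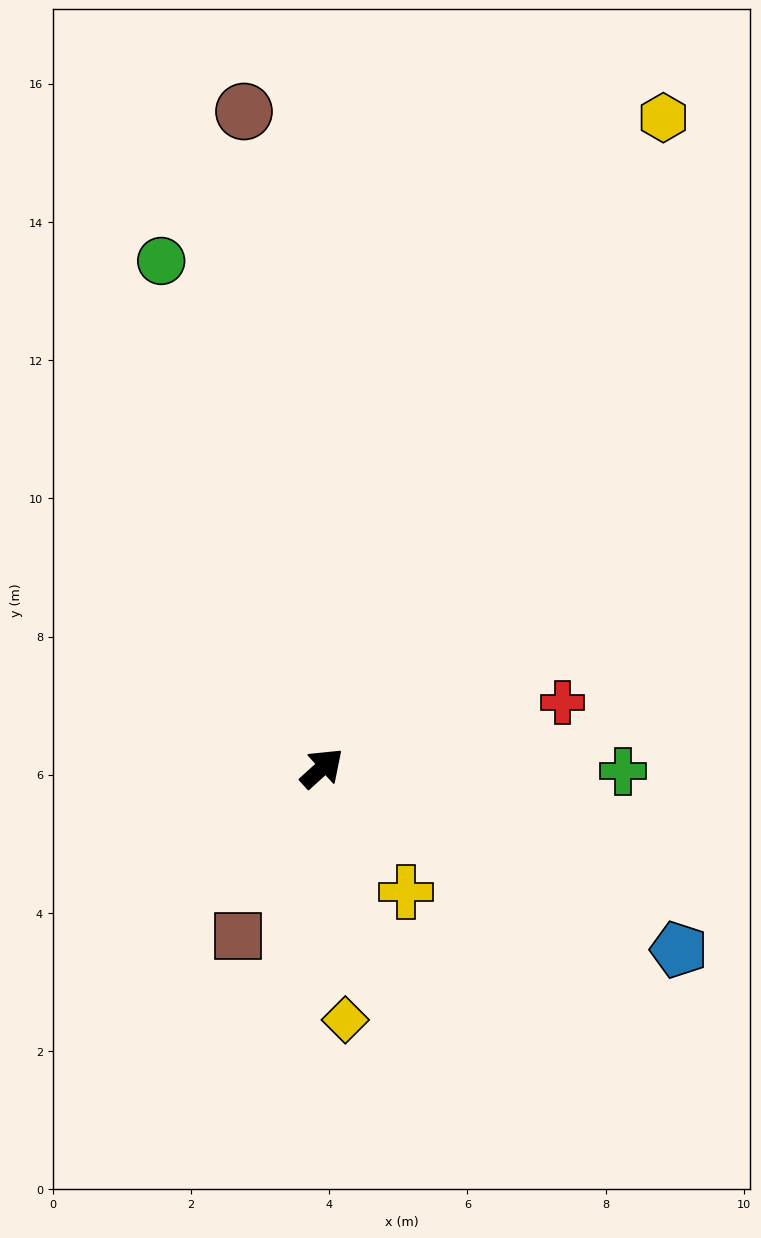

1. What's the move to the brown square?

turn right 159°, forward 2.7 m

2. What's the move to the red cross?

turn right 27°, forward 3.6 m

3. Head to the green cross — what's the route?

turn right 43°, forward 4.4 m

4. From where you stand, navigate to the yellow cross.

turn right 98°, forward 2.2 m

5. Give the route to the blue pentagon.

turn right 69°, forward 5.8 m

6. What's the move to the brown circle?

turn left 55°, forward 9.6 m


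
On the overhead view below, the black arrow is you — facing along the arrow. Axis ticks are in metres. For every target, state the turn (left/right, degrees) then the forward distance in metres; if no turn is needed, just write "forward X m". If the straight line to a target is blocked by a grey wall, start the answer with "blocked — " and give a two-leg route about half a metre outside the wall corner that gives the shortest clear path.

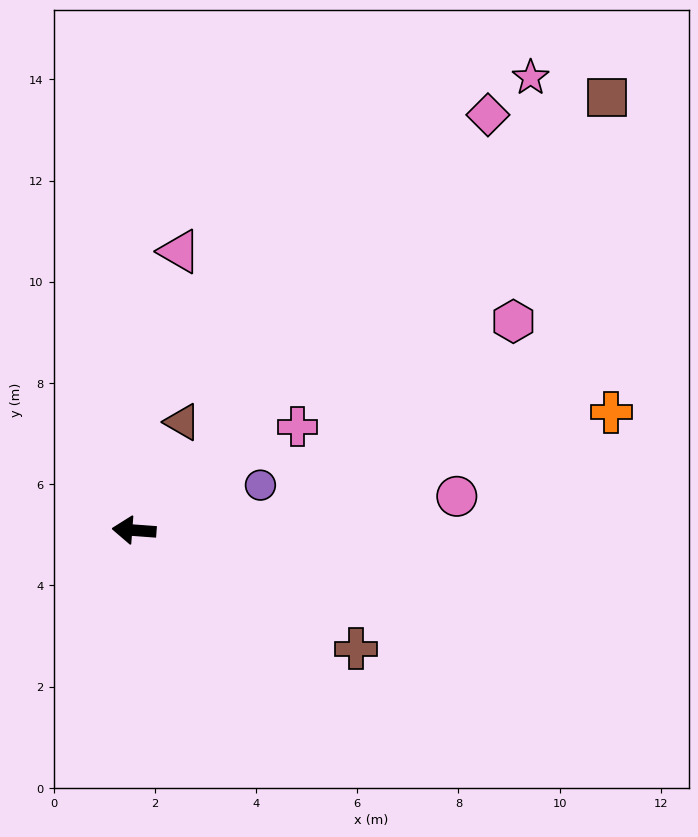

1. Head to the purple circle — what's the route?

turn right 156°, forward 2.7 m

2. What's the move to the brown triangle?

turn right 110°, forward 2.3 m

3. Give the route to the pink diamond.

turn right 126°, forward 10.8 m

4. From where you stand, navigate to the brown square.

turn right 133°, forward 12.7 m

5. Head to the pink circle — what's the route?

turn right 170°, forward 6.4 m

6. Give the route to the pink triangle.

turn right 95°, forward 5.6 m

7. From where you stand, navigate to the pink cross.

turn right 143°, forward 3.8 m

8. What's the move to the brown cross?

turn left 156°, forward 5.0 m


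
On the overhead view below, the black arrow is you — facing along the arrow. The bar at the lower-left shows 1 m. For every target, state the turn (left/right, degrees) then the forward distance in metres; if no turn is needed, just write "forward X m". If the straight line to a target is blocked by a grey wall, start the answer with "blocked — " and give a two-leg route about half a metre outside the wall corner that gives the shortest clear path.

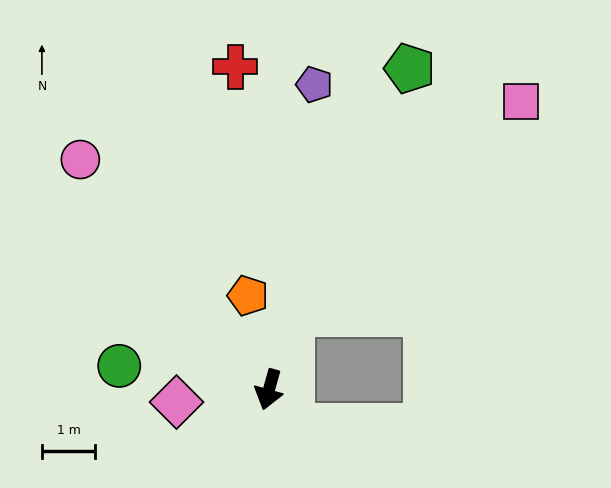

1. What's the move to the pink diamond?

turn right 67°, forward 1.7 m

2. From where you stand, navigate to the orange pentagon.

turn right 152°, forward 1.8 m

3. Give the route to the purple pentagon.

turn right 173°, forward 5.8 m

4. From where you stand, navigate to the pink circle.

turn right 125°, forward 5.6 m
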